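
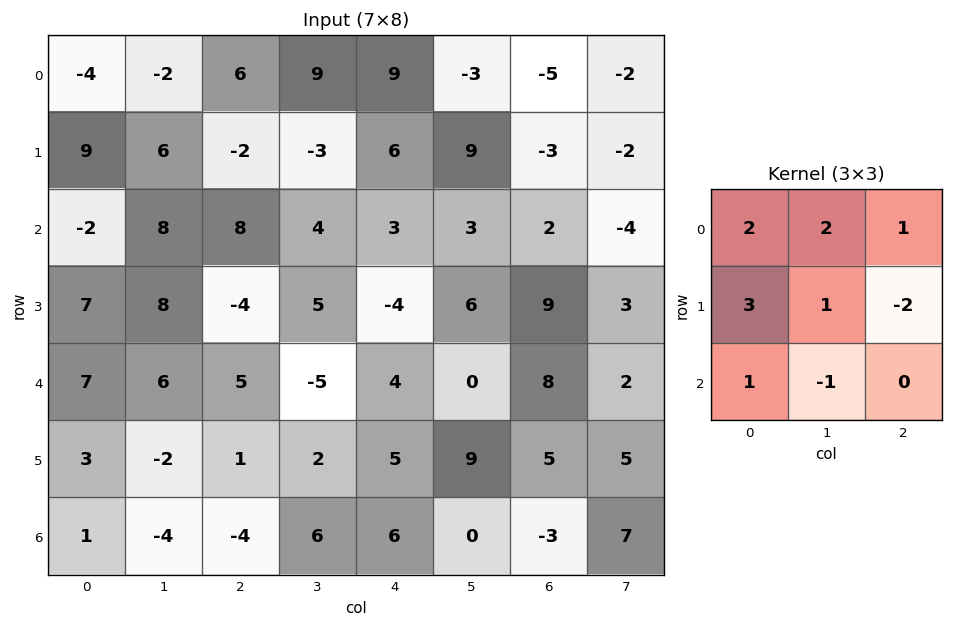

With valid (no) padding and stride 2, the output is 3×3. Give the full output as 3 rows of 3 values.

21 22 40
58 38 -6
41 -11 36

Output[0,0]: The receptive field on the input at this output position is [-4 -2 6 / 9 6 -2 / -2 8 8]. Elementwise product with the kernel and sum: -4·2 + -2·2 + 6·1 + 9·3 + 6·1 + -2·-2 + -2·1 + 8·-1.
Output[0,1]: The receptive field on the input at this output position is [6 9 9 / -2 -3 6 / 8 4 3]. Elementwise product with the kernel and sum: 6·2 + 9·2 + 9·1 + -2·3 + -3·1 + 6·-2 + 8·1 + 4·-1.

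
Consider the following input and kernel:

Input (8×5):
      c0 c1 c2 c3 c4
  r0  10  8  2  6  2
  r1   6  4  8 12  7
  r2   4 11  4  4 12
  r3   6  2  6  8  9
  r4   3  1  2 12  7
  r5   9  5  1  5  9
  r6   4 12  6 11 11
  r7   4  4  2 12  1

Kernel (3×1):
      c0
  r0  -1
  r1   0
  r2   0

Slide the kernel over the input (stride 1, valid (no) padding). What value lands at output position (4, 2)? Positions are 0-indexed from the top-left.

The receptive field on the input at this output position is [2 / 1 / 6]. Elementwise product with the kernel and sum: 2·-1.

-2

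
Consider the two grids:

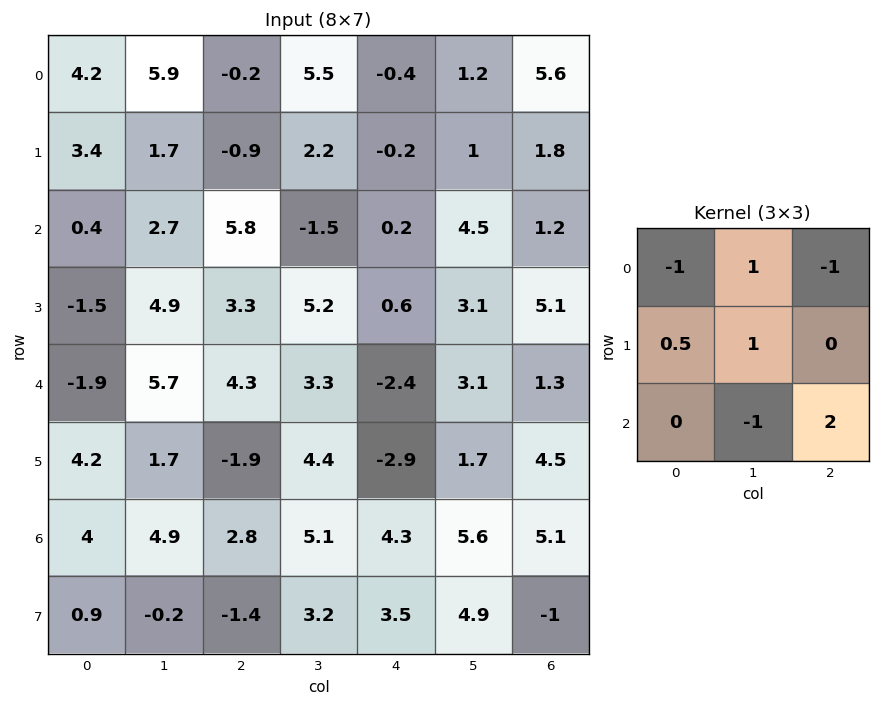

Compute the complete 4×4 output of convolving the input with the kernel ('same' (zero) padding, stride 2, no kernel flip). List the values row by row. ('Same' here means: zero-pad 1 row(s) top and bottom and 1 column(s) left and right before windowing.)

4.2 8.05 4.55 4.4
13.4 9.45 1.65 -0.85
-9.1 11.05 -2.15 0.35
5.2 5.05 4.15 11.7

Output[0,0]: The receptive field on the zero-padded input at this output position is [0 0 0 / 0 4.2 5.9 / 0 3.4 1.7]. Elementwise product with the kernel and sum: 0·-1 + 0·1 + 0·-1 + 0·0.5 + 4.2·1 + 3.4·-1 + 1.7·2.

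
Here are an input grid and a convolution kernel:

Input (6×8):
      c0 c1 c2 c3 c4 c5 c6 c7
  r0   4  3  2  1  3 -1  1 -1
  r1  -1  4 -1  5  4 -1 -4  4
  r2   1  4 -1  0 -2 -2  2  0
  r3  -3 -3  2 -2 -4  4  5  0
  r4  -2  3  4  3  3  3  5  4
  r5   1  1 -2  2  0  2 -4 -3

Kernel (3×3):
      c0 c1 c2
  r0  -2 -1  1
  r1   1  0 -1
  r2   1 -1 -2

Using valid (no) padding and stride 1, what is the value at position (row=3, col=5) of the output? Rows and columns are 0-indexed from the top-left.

-2

The receptive field on the input at this output position is [4 5 0 / 3 5 4 / 2 -4 -3]. Elementwise product with the kernel and sum: 4·-2 + 5·-1 + 0·1 + 3·1 + 4·-1 + 2·1 + -4·-1 + -3·-2.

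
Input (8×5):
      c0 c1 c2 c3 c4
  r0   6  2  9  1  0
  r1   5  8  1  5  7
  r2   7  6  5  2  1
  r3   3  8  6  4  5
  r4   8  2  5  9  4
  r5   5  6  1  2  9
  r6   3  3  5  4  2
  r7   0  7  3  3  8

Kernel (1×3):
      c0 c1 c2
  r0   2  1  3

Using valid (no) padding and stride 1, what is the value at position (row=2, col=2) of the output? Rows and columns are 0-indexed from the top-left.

15

The receptive field on the input at this output position is [5 2 1]. Elementwise product with the kernel and sum: 5·2 + 2·1 + 1·3.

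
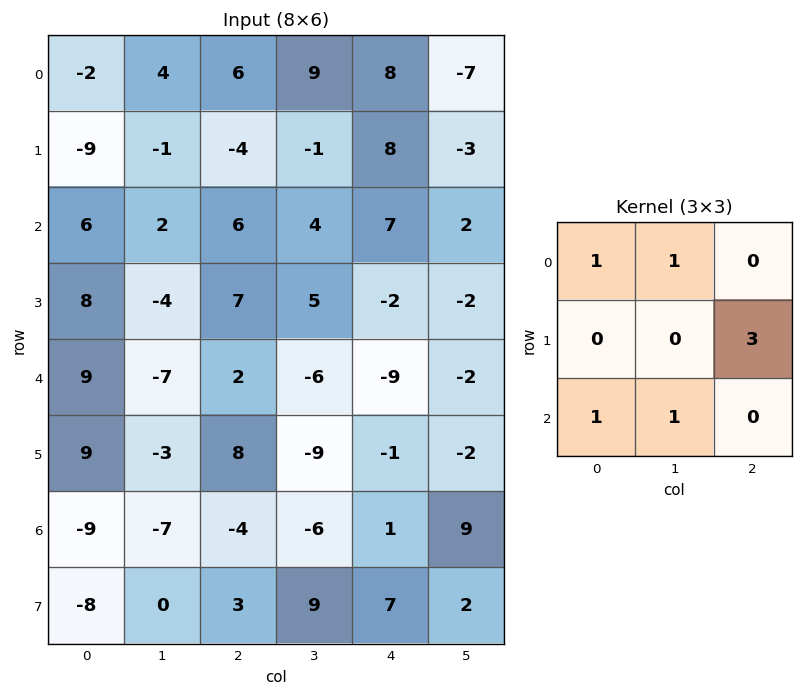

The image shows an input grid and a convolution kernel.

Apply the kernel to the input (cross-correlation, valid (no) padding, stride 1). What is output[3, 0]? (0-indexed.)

16

The receptive field on the input at this output position is [8 -4 7 / 9 -7 2 / 9 -3 8]. Elementwise product with the kernel and sum: 8·1 + -4·1 + 2·3 + 9·1 + -3·1.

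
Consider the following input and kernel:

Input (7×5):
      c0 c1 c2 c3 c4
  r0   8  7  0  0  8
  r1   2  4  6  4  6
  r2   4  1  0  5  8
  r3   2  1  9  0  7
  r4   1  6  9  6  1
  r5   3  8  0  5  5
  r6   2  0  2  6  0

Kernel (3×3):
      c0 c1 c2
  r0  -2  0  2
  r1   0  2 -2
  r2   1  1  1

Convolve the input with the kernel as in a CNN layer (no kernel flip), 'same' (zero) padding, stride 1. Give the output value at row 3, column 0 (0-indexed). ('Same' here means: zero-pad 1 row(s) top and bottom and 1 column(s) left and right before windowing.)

The receptive field on the zero-padded input at this output position is [0 4 1 / 0 2 1 / 0 1 6]. Elementwise product with the kernel and sum: 0·-2 + 1·2 + 2·2 + 1·-2 + 0·1 + 1·1 + 6·1.

11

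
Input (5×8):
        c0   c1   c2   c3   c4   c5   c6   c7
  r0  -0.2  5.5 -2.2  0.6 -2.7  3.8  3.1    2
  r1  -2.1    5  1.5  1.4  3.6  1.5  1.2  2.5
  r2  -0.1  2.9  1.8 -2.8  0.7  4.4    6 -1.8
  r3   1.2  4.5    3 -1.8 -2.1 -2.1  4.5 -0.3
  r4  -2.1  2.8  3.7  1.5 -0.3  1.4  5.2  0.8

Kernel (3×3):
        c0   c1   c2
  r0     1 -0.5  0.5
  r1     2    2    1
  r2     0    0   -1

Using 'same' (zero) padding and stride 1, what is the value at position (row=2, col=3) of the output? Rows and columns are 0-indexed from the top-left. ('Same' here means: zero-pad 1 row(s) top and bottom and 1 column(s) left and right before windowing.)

The receptive field on the zero-padded input at this output position is [1.5 1.4 3.6 / 1.8 -2.8 0.7 / 3 -1.8 -2.1]. Elementwise product with the kernel and sum: 1.5·1 + 1.4·-0.5 + 3.6·0.5 + 1.8·2 + -2.8·2 + 0.7·1 + -2.1·-1.

3.4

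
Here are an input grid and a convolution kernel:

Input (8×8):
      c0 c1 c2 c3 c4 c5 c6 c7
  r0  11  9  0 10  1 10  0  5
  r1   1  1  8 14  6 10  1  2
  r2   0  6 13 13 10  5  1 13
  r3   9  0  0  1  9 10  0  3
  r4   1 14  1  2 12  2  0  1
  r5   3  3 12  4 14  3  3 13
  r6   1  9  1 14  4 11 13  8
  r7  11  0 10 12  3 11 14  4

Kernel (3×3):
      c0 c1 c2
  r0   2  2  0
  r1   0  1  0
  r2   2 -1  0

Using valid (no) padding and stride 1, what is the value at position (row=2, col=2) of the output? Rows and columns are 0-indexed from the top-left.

53

The receptive field on the input at this output position is [13 13 10 / 0 1 9 / 1 2 12]. Elementwise product with the kernel and sum: 13·2 + 13·2 + 1·1 + 1·2 + 2·-1.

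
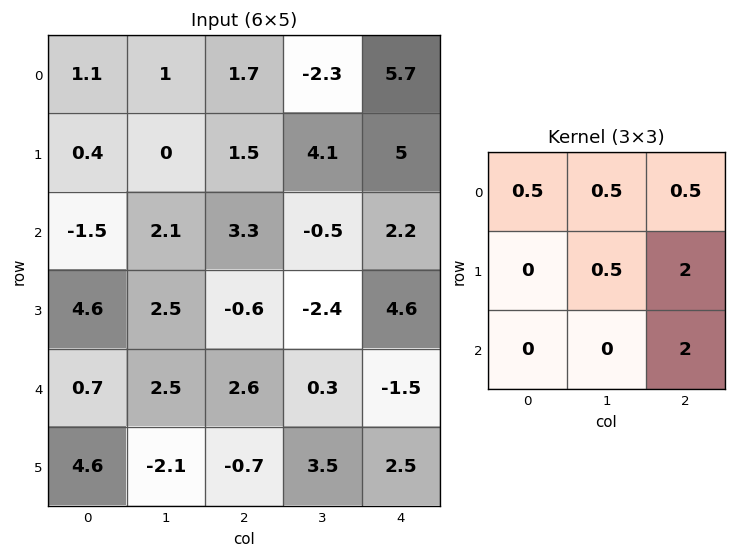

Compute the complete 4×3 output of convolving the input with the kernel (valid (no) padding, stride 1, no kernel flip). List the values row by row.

Output[0,0]: The receptive field on the input at this output position is [1.1 1 1.7 / 0.4 0 1.5 / -1.5 2.1 3.3]. Elementwise product with the kernel and sum: 1.1·0.5 + 1·0.5 + 1.7·0.5 + 0·0.5 + 1.5·2 + 3.3·2.
Output[0,1]: The receptive field on the input at this output position is [1 1.7 -2.3 / 0 1.5 4.1 / 2.1 3.3 -0.5]. Elementwise product with the kernel and sum: 1·0.5 + 1.7·0.5 + -2.3·0.5 + 1.5·0.5 + 4.1·2 + -0.5·2.

11.5 8.15 19
7.4 -1.35 18.65
7.2 -2.05 7.5
8.3 8.65 2.95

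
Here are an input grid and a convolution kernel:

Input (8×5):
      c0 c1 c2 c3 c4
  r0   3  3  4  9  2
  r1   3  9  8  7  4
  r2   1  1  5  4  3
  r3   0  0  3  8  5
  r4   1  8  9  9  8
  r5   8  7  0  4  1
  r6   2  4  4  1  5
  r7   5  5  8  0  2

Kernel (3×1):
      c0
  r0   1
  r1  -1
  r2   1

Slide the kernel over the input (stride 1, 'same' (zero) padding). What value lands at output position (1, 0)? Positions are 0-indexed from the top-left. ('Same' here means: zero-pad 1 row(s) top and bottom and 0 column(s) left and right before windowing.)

1

The receptive field on the zero-padded input at this output position is [3 / 3 / 1]. Elementwise product with the kernel and sum: 3·1 + 3·-1 + 1·1.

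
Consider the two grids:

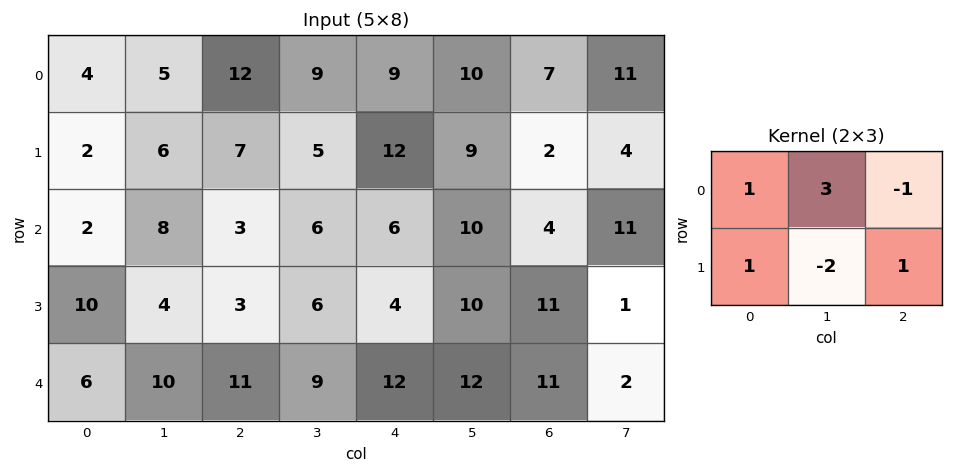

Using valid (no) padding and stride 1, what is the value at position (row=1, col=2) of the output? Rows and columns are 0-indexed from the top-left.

7

The receptive field on the input at this output position is [7 5 12 / 3 6 6]. Elementwise product with the kernel and sum: 7·1 + 5·3 + 12·-1 + 3·1 + 6·-2 + 6·1.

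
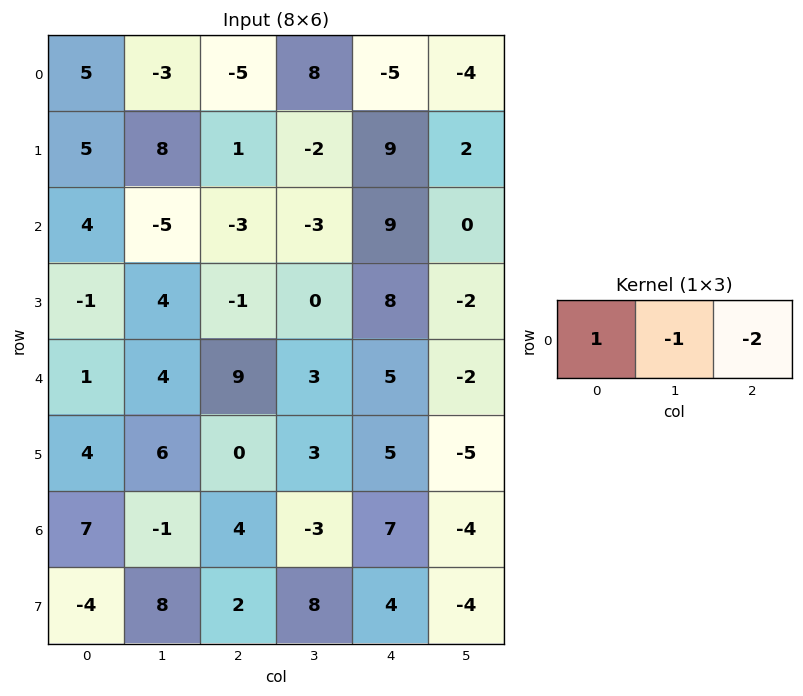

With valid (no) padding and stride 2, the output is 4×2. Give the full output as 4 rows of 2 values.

18 -3
15 -18
-21 -4
0 -7

Output[0,0]: The receptive field on the input at this output position is [5 -3 -5]. Elementwise product with the kernel and sum: 5·1 + -3·-1 + -5·-2.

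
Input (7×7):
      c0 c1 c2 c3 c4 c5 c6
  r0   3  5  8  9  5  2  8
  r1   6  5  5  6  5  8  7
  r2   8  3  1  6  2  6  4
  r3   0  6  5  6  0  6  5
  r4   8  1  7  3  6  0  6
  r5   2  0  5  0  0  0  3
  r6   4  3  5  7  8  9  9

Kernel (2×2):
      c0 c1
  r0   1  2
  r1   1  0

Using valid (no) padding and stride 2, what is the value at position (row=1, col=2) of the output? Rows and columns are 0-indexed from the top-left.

The receptive field on the input at this output position is [2 6 / 0 6]. Elementwise product with the kernel and sum: 2·1 + 6·2 + 0·1.

14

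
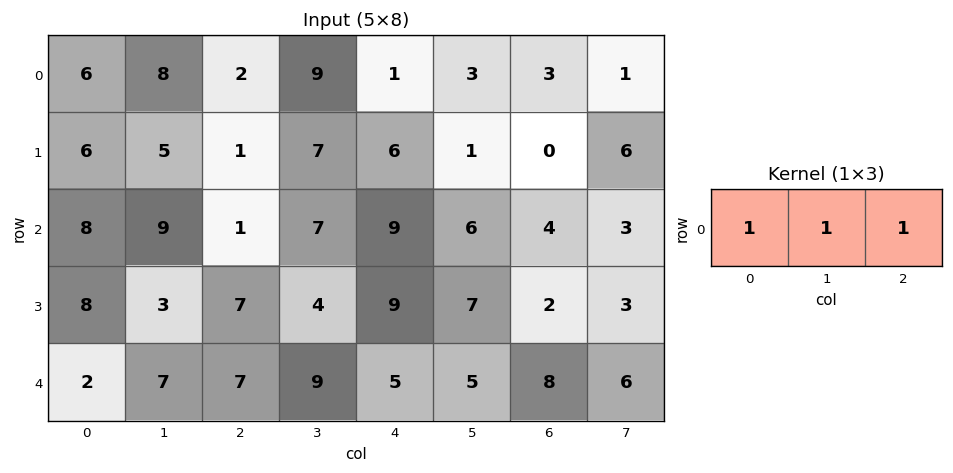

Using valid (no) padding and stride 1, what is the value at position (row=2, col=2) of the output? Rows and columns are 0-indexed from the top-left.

The receptive field on the input at this output position is [1 7 9]. Elementwise product with the kernel and sum: 1·1 + 7·1 + 9·1.

17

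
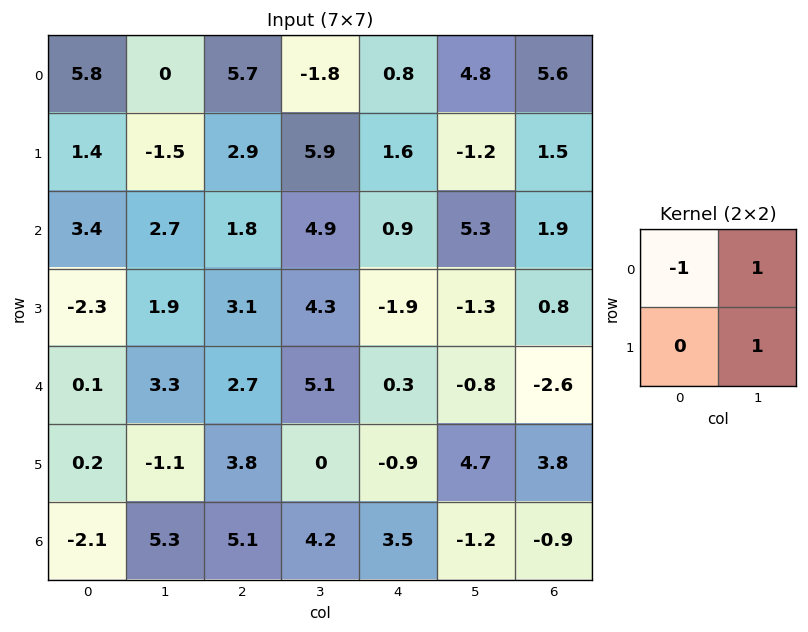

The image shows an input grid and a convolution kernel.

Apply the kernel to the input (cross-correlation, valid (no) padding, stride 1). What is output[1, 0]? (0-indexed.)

-0.2

The receptive field on the input at this output position is [1.4 -1.5 / 3.4 2.7]. Elementwise product with the kernel and sum: 1.4·-1 + -1.5·1 + 2.7·1.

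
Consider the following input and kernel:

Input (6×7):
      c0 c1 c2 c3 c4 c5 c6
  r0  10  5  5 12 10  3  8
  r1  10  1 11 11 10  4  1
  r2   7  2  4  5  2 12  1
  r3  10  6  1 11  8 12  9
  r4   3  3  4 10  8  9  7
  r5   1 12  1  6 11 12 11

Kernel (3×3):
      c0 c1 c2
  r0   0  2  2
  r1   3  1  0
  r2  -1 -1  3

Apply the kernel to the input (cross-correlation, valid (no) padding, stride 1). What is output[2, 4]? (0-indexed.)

The receptive field on the input at this output position is [2 12 1 / 8 12 9 / 8 9 7]. Elementwise product with the kernel and sum: 12·2 + 1·2 + 8·3 + 12·1 + 8·-1 + 9·-1 + 7·3.

66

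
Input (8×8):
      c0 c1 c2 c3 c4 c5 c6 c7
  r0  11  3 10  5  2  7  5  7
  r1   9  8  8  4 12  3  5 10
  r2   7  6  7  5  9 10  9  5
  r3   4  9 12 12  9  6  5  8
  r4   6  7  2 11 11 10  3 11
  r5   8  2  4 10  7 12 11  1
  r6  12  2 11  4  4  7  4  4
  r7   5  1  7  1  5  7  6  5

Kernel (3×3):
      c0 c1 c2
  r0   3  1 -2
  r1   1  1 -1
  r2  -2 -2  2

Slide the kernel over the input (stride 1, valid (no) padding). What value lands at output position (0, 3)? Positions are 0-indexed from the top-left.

8

The receptive field on the input at this output position is [5 2 7 / 4 12 3 / 5 9 10]. Elementwise product with the kernel and sum: 5·3 + 2·1 + 7·-2 + 4·1 + 12·1 + 3·-1 + 5·-2 + 9·-2 + 10·2.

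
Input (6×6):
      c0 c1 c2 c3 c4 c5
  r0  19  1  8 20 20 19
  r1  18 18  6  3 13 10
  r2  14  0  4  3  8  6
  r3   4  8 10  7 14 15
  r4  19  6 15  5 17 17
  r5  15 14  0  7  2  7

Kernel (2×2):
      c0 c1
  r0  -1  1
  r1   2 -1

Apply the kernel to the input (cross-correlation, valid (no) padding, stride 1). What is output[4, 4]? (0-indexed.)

-3

The receptive field on the input at this output position is [17 17 / 2 7]. Elementwise product with the kernel and sum: 17·-1 + 17·1 + 2·2 + 7·-1.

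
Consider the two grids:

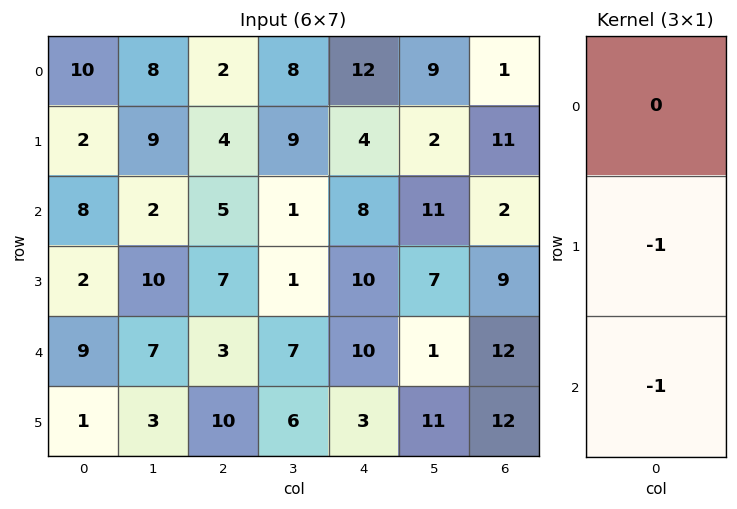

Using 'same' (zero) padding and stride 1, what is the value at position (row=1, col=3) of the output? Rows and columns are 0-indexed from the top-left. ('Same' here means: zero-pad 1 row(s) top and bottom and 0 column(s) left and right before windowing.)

-10

The receptive field on the zero-padded input at this output position is [8 / 9 / 1]. Elementwise product with the kernel and sum: 9·-1 + 1·-1.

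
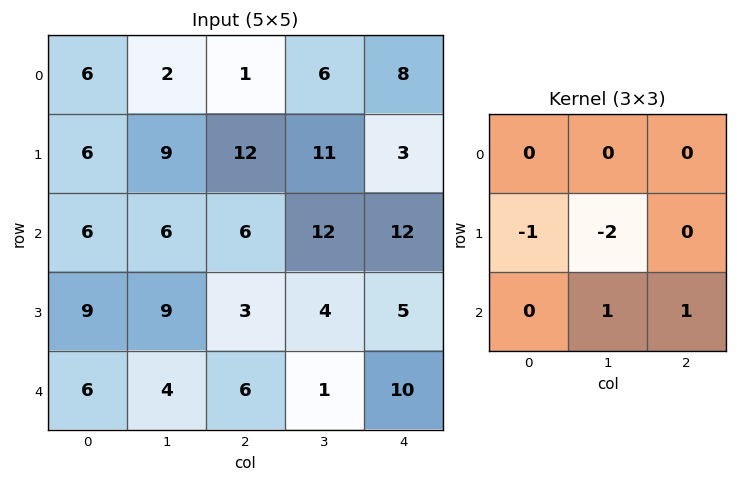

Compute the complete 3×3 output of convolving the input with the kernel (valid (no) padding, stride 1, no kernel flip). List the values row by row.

Output[0,0]: The receptive field on the input at this output position is [6 2 1 / 6 9 12 / 6 6 6]. Elementwise product with the kernel and sum: 6·-1 + 9·-2 + 6·1 + 6·1.
Output[0,1]: The receptive field on the input at this output position is [2 1 6 / 9 12 11 / 6 6 12]. Elementwise product with the kernel and sum: 9·-1 + 12·-2 + 6·1 + 12·1.

-12 -15 -10
-6 -11 -21
-17 -8 0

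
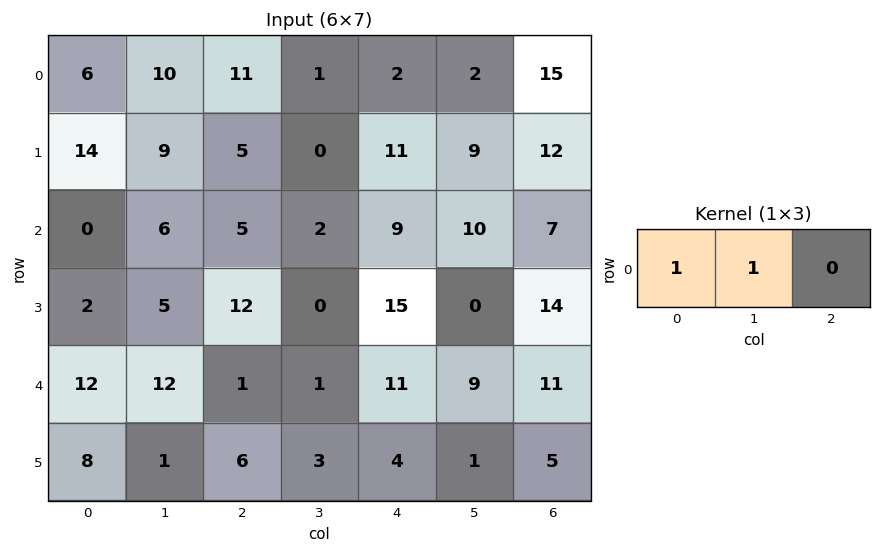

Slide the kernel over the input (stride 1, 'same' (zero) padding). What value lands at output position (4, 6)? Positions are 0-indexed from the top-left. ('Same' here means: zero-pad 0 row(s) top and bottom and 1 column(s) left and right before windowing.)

20

The receptive field on the zero-padded input at this output position is [9 11 0]. Elementwise product with the kernel and sum: 9·1 + 11·1.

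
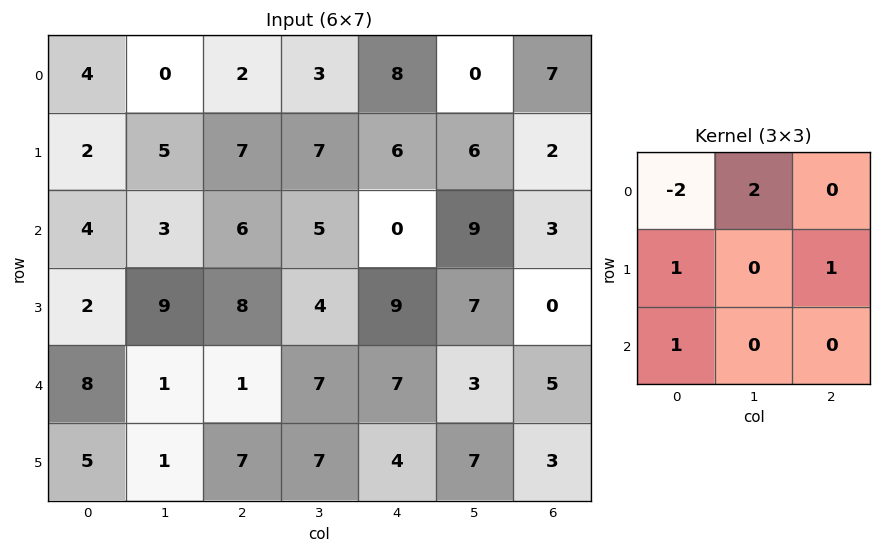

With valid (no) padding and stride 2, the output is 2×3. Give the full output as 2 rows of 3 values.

Output[0,0]: The receptive field on the input at this output position is [4 0 2 / 2 5 7 / 4 3 6]. Elementwise product with the kernel and sum: 4·-2 + 0·2 + 2·1 + 7·1 + 4·1.

5 21 -8
16 16 34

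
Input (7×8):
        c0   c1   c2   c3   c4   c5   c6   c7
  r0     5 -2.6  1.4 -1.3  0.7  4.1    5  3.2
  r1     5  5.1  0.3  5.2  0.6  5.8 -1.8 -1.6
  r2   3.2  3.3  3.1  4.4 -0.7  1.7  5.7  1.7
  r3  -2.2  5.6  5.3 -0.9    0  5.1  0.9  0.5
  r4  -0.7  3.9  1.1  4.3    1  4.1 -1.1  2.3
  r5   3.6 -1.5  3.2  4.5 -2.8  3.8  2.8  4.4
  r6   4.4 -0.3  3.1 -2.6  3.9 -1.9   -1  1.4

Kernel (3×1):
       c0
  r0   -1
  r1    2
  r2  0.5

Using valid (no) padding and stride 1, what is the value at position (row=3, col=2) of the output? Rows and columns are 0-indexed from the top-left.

The receptive field on the input at this output position is [5.3 / 1.1 / 3.2]. Elementwise product with the kernel and sum: 5.3·-1 + 1.1·2 + 3.2·0.5.

-1.5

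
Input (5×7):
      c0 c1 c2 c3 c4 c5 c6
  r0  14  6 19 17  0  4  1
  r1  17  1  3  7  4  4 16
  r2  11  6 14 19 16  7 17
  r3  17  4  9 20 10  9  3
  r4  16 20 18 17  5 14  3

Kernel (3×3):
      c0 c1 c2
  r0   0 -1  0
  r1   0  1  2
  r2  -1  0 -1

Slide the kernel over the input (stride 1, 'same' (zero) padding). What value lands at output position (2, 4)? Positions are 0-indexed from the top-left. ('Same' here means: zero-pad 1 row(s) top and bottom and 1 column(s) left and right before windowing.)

-3

The receptive field on the zero-padded input at this output position is [7 4 4 / 19 16 7 / 20 10 9]. Elementwise product with the kernel and sum: 4·-1 + 16·1 + 7·2 + 20·-1 + 9·-1.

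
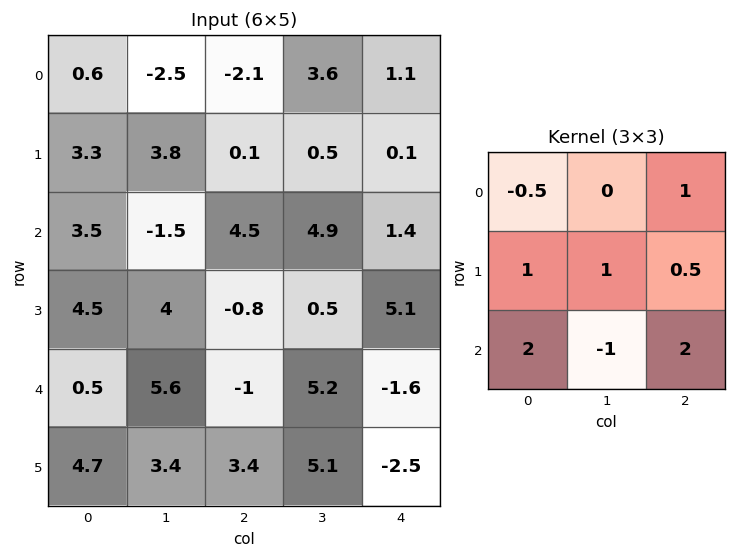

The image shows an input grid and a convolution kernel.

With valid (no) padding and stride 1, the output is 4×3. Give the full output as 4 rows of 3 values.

22.25 11.3 9.7
6.1 13.85 18.25
4.25 31.7 -9
15.35 19.3 5.6

Output[0,0]: The receptive field on the input at this output position is [0.6 -2.5 -2.1 / 3.3 3.8 0.1 / 3.5 -1.5 4.5]. Elementwise product with the kernel and sum: 0.6·-0.5 + -2.1·1 + 3.3·1 + 3.8·1 + 0.1·0.5 + 3.5·2 + -1.5·-1 + 4.5·2.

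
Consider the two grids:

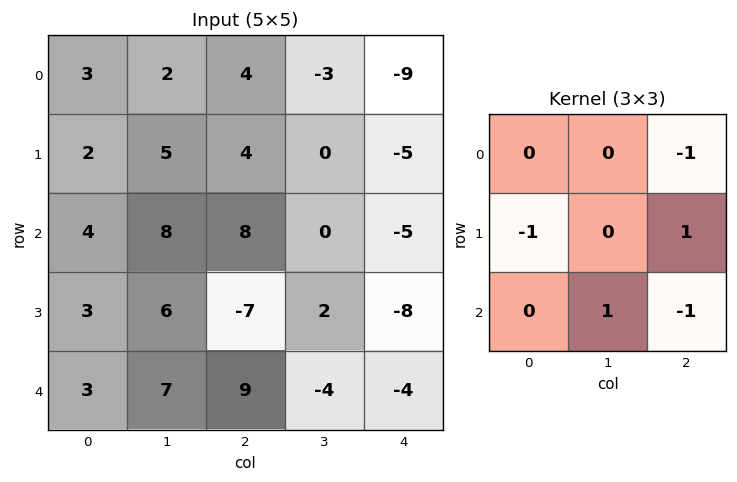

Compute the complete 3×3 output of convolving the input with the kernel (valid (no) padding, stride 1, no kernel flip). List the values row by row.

Output[0,0]: The receptive field on the input at this output position is [3 2 4 / 2 5 4 / 4 8 8]. Elementwise product with the kernel and sum: 4·-1 + 2·-1 + 4·1 + 8·1 + 8·-1.
Output[0,1]: The receptive field on the input at this output position is [2 4 -3 / 5 4 0 / 8 8 0]. Elementwise product with the kernel and sum: -3·-1 + 5·-1 + 0·1 + 8·1 + 0·-1.

-2 6 5
13 -17 2
-20 9 4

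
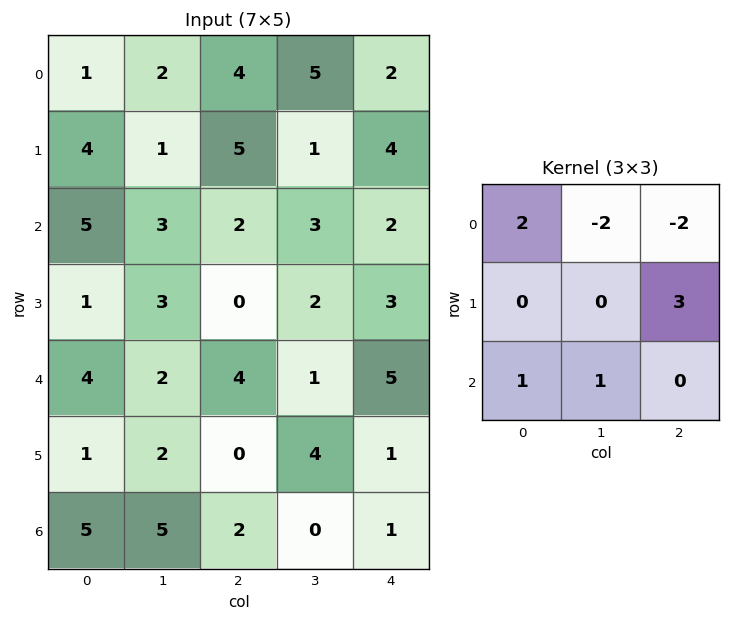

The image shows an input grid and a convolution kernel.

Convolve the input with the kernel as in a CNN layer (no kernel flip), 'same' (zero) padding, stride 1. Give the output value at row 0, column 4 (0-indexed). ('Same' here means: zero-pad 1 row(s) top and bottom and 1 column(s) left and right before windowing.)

5

The receptive field on the zero-padded input at this output position is [0 0 0 / 5 2 0 / 1 4 0]. Elementwise product with the kernel and sum: 0·2 + 0·-2 + 0·-2 + 0·3 + 1·1 + 4·1.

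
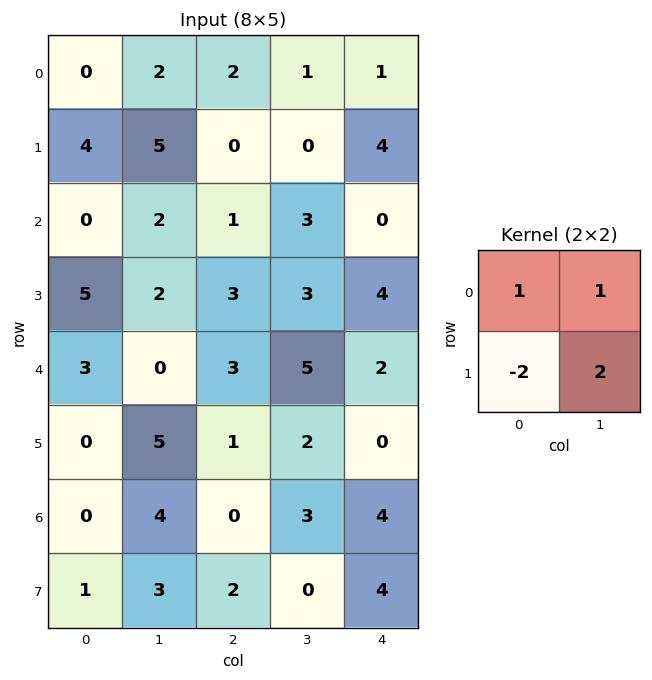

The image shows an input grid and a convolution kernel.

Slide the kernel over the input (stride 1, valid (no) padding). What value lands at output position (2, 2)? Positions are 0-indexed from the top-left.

4

The receptive field on the input at this output position is [1 3 / 3 3]. Elementwise product with the kernel and sum: 1·1 + 3·1 + 3·-2 + 3·2.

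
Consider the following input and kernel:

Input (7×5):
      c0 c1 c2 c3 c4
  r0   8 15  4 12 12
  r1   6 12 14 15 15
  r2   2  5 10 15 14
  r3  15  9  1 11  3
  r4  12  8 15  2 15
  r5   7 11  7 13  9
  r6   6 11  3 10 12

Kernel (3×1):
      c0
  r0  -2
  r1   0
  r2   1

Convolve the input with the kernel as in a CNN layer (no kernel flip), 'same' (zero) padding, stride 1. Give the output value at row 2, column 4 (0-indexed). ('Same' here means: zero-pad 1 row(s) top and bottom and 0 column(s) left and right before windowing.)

The receptive field on the zero-padded input at this output position is [15 / 14 / 3]. Elementwise product with the kernel and sum: 15·-2 + 3·1.

-27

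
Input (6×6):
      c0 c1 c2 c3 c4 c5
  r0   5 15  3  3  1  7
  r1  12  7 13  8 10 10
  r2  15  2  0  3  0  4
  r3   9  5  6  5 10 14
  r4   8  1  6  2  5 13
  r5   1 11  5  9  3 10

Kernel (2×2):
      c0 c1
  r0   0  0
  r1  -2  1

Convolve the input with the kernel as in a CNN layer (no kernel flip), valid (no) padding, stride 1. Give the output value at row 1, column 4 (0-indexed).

The receptive field on the input at this output position is [10 10 / 0 4]. Elementwise product with the kernel and sum: 0·-2 + 4·1.

4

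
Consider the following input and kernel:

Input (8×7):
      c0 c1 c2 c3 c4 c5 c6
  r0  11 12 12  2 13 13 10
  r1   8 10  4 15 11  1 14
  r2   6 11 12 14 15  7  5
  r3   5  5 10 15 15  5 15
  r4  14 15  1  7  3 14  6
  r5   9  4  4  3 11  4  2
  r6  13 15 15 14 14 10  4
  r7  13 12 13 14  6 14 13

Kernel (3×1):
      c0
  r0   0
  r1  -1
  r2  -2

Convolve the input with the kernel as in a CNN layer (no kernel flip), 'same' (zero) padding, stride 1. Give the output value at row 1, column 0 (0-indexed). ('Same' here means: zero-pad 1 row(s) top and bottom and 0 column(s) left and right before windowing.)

-20

The receptive field on the zero-padded input at this output position is [11 / 8 / 6]. Elementwise product with the kernel and sum: 8·-1 + 6·-2.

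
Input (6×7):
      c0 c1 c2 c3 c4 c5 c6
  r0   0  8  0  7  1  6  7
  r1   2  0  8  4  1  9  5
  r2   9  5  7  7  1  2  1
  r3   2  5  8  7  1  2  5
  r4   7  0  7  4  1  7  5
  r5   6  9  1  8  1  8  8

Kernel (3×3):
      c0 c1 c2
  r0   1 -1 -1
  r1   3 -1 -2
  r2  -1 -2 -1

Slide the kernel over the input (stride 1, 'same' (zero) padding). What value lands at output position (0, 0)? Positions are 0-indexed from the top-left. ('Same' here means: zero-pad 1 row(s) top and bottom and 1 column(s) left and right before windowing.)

-20

The receptive field on the zero-padded input at this output position is [0 0 0 / 0 0 8 / 0 2 0]. Elementwise product with the kernel and sum: 0·1 + 0·-1 + 0·-1 + 0·3 + 0·-1 + 8·-2 + 0·-1 + 2·-2 + 0·-1.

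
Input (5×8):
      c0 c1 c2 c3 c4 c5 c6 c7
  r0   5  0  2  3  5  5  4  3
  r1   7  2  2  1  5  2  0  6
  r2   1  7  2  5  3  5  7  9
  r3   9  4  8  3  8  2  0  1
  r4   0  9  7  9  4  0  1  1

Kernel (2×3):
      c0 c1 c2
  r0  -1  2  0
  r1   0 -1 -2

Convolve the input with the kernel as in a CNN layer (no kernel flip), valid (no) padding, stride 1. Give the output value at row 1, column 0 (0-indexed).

The receptive field on the input at this output position is [7 2 2 / 1 7 2]. Elementwise product with the kernel and sum: 7·-1 + 2·2 + 7·-1 + 2·-2.

-14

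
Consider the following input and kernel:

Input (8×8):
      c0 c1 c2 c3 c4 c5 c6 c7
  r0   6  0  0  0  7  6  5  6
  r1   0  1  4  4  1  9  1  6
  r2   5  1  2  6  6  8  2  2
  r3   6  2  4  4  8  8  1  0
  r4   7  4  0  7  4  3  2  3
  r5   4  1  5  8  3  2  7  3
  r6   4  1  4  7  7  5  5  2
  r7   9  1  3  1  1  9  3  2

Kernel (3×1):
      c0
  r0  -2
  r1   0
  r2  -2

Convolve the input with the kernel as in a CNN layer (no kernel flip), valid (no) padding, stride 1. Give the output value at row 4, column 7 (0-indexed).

The receptive field on the input at this output position is [3 / 3 / 2]. Elementwise product with the kernel and sum: 3·-2 + 2·-2.

-10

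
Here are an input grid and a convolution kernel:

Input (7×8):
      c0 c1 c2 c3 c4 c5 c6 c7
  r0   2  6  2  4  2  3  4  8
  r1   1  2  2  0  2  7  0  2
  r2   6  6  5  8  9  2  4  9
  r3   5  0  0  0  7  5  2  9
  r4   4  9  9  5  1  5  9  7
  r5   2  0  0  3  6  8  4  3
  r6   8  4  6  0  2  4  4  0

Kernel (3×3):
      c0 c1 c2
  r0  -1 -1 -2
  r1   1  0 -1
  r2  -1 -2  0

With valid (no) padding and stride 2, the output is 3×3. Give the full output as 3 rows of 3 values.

Output[0,0]: The receptive field on the input at this output position is [2 6 2 / 1 2 2 / 6 6 5]. Elementwise product with the kernel and sum: 2·-1 + 6·-1 + 2·-2 + 1·1 + 2·-1 + 6·-1 + 6·-2.

-31 -31 -24
-39 -57 -25
-45 -28 -32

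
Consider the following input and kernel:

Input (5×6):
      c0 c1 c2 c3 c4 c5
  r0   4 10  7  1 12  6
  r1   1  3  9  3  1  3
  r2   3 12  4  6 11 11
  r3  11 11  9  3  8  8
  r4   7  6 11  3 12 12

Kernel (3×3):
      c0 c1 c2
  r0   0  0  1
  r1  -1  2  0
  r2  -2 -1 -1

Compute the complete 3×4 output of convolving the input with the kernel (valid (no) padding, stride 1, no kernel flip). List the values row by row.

Output[0,0]: The receptive field on the input at this output position is [4 10 7 / 1 3 9 / 3 12 4]. Elementwise product with the kernel and sum: 7·1 + 1·-1 + 3·2 + 3·-2 + 12·-1 + 4·-1.
Output[0,1]: The receptive field on the input at this output position is [10 7 1 / 3 9 3 / 12 4 6]. Elementwise product with the kernel and sum: 1·1 + 3·-1 + 9·2 + 12·-2 + 4·-1 + 6·-1.

-10 -18 -16 -29
-12 -35 -20 -3
-16 -13 -29 -6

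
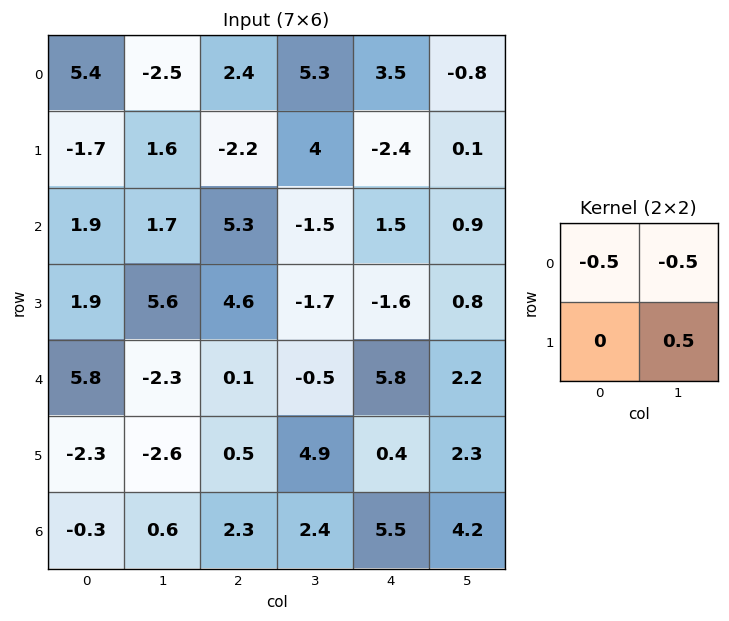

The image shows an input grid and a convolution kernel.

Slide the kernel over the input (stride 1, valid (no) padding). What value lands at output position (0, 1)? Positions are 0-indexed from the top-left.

-1.05

The receptive field on the input at this output position is [-2.5 2.4 / 1.6 -2.2]. Elementwise product with the kernel and sum: -2.5·-0.5 + 2.4·-0.5 + -2.2·0.5.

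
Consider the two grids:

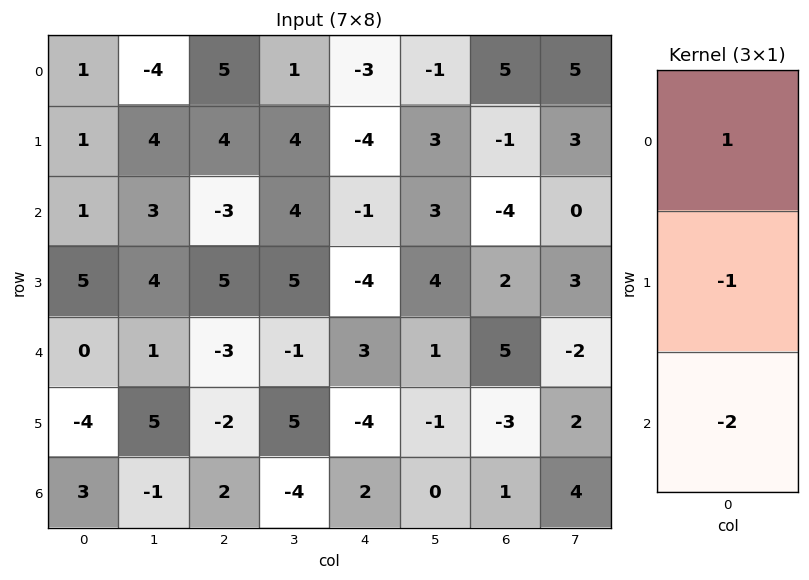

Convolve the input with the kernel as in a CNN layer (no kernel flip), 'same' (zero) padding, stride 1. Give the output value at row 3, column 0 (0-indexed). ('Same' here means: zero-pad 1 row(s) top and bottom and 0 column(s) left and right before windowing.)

The receptive field on the zero-padded input at this output position is [1 / 5 / 0]. Elementwise product with the kernel and sum: 1·1 + 5·-1 + 0·-2.

-4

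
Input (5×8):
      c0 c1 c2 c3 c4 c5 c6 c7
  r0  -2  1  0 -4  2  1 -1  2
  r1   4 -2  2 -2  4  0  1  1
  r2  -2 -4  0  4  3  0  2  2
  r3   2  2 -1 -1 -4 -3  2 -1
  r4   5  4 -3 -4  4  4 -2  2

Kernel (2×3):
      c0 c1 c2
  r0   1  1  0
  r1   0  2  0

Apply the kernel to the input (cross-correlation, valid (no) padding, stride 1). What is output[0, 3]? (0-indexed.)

The receptive field on the input at this output position is [-4 2 1 / -2 4 0]. Elementwise product with the kernel and sum: -4·1 + 2·1 + 4·2.

6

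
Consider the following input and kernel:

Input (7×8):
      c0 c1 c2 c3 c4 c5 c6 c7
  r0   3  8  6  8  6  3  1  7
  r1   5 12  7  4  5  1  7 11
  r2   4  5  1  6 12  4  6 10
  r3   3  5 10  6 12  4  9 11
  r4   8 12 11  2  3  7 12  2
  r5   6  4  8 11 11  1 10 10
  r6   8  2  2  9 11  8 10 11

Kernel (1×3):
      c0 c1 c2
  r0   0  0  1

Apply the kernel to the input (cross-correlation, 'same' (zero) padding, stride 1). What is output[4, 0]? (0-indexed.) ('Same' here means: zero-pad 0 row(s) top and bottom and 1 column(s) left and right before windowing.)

12

The receptive field on the zero-padded input at this output position is [0 8 12]. Elementwise product with the kernel and sum: 12·1.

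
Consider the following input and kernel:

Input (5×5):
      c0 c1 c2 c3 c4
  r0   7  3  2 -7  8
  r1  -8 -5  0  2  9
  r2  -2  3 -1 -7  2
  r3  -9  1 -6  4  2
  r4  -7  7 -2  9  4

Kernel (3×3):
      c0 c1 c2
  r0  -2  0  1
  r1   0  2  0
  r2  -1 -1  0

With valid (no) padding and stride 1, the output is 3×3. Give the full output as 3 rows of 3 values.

-23 -15 16
30 15 -3
5 -30 5

Output[0,0]: The receptive field on the input at this output position is [7 3 2 / -8 -5 0 / -2 3 -1]. Elementwise product with the kernel and sum: 7·-2 + 2·1 + -5·2 + -2·-1 + 3·-1.
Output[0,1]: The receptive field on the input at this output position is [3 2 -7 / -5 0 2 / 3 -1 -7]. Elementwise product with the kernel and sum: 3·-2 + -7·1 + 0·2 + 3·-1 + -1·-1.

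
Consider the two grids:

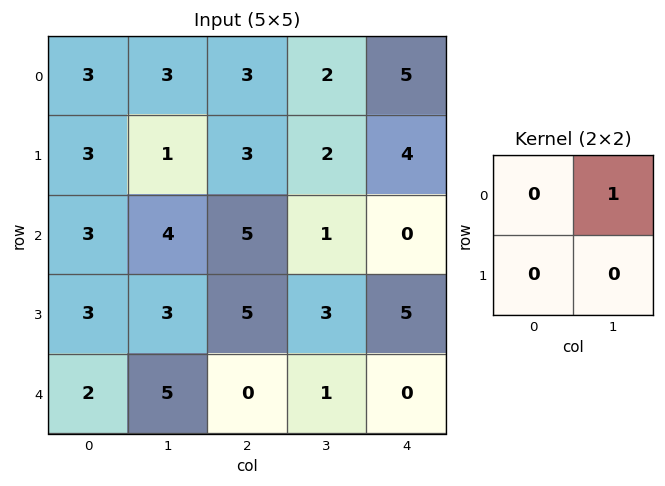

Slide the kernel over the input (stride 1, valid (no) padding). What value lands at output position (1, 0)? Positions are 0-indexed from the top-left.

The receptive field on the input at this output position is [3 1 / 3 4]. Elementwise product with the kernel and sum: 1·1.

1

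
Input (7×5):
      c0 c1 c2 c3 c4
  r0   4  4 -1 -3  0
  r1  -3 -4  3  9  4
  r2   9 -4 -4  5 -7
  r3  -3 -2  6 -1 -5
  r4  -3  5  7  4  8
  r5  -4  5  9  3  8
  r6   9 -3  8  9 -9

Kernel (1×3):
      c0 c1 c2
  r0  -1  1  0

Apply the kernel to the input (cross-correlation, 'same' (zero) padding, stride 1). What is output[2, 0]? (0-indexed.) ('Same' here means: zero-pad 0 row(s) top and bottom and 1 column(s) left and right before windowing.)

The receptive field on the zero-padded input at this output position is [0 9 -4]. Elementwise product with the kernel and sum: 0·-1 + 9·1.

9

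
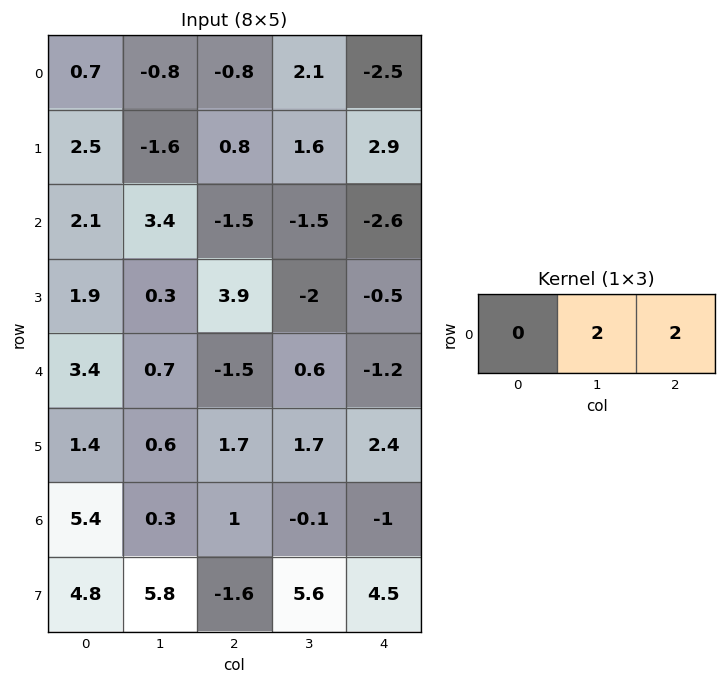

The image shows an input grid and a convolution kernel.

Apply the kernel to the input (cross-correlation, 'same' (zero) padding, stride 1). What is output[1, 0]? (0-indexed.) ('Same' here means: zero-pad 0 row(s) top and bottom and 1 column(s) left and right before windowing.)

The receptive field on the zero-padded input at this output position is [0 2.5 -1.6]. Elementwise product with the kernel and sum: 2.5·2 + -1.6·2.

1.8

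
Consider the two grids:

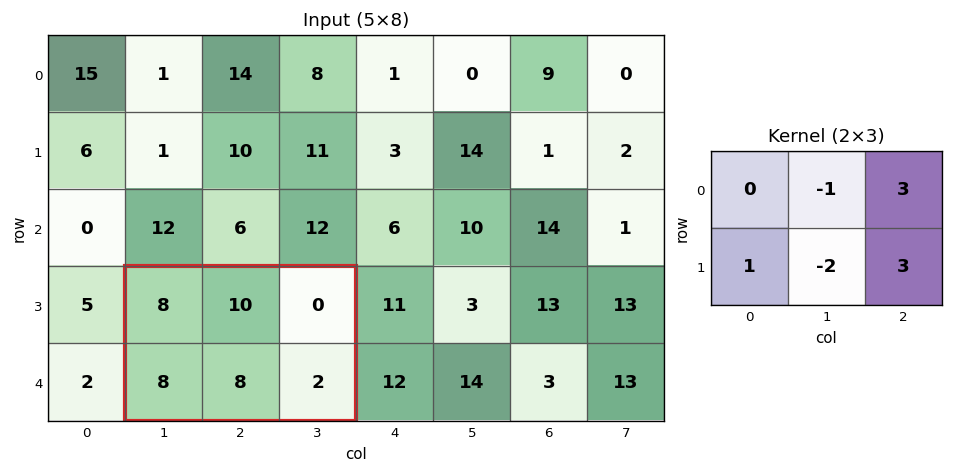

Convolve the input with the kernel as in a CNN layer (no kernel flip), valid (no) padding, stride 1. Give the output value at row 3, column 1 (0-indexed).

-12

The receptive field on the input at this output position is [8 10 0 / 8 8 2]. Elementwise product with the kernel and sum: 10·-1 + 0·3 + 8·1 + 8·-2 + 2·3.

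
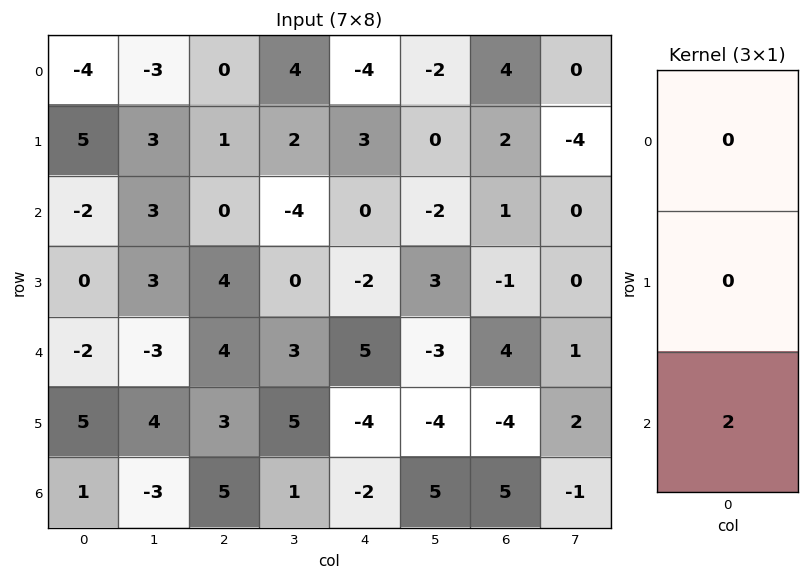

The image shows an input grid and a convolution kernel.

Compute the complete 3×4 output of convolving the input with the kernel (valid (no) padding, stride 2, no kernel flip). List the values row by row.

Output[0,0]: The receptive field on the input at this output position is [-4 / 5 / -2]. Elementwise product with the kernel and sum: -2·2.

-4 0 0 2
-4 8 10 8
2 10 -4 10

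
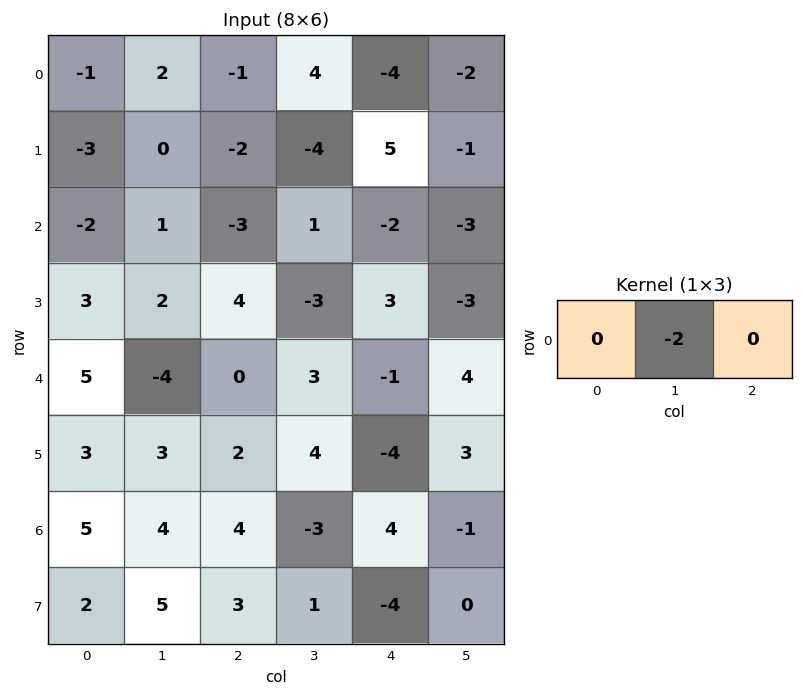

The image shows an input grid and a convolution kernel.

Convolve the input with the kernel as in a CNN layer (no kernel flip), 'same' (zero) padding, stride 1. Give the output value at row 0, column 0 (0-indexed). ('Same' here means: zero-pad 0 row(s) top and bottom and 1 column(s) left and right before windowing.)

The receptive field on the zero-padded input at this output position is [0 -1 2]. Elementwise product with the kernel and sum: -1·-2.

2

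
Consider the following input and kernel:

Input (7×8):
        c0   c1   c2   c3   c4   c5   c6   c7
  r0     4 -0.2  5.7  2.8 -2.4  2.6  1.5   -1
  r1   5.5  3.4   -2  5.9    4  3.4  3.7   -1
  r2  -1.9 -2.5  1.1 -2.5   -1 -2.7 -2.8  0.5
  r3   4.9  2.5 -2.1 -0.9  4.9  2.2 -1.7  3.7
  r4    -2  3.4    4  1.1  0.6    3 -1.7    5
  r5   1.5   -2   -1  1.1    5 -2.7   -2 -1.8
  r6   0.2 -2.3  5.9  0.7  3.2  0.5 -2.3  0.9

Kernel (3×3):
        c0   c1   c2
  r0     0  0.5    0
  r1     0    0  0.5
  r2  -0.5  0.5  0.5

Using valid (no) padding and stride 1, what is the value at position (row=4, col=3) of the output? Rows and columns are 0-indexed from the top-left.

0.45

The receptive field on the input at this output position is [1.1 0.6 3 / 1.1 5 -2.7 / 0.7 3.2 0.5]. Elementwise product with the kernel and sum: 0.6·0.5 + -2.7·0.5 + 0.7·-0.5 + 3.2·0.5 + 0.5·0.5.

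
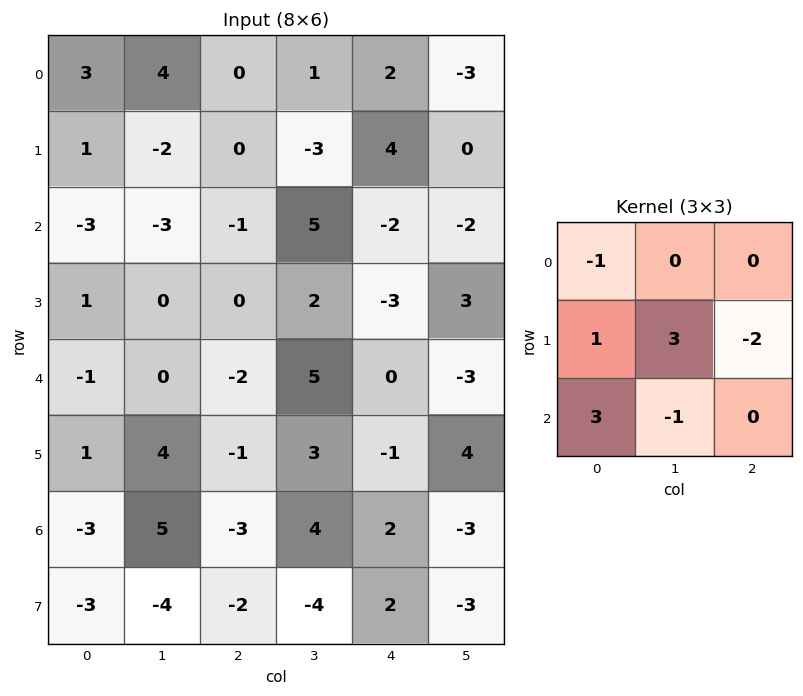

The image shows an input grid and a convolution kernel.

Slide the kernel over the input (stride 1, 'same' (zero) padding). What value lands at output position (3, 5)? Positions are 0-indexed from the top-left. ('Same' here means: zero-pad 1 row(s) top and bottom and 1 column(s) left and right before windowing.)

The receptive field on the zero-padded input at this output position is [-2 -2 0 / -3 3 0 / 0 -3 0]. Elementwise product with the kernel and sum: -2·-1 + -3·1 + 3·3 + 0·-2 + 0·3 + -3·-1.

11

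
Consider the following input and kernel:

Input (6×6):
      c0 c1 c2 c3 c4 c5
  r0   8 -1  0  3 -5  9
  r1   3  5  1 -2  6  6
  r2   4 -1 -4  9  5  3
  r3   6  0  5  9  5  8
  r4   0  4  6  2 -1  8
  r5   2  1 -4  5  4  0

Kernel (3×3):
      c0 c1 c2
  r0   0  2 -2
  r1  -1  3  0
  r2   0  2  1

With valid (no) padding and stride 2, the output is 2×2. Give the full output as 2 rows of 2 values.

4 32
14 33

Output[0,0]: The receptive field on the input at this output position is [8 -1 0 / 3 5 1 / 4 -1 -4]. Elementwise product with the kernel and sum: -1·2 + 0·-2 + 3·-1 + 5·3 + -1·2 + -4·1.
Output[0,1]: The receptive field on the input at this output position is [0 3 -5 / 1 -2 6 / -4 9 5]. Elementwise product with the kernel and sum: 3·2 + -5·-2 + 1·-1 + -2·3 + 9·2 + 5·1.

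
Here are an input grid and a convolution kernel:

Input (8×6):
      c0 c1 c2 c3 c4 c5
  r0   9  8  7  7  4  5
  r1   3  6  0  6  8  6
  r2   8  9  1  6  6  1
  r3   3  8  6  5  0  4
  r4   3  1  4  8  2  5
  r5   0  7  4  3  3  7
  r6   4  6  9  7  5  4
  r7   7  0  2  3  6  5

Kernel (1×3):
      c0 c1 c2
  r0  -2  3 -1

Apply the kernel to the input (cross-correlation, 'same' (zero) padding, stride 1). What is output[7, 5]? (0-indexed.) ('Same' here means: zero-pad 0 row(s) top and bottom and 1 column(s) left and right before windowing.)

The receptive field on the zero-padded input at this output position is [6 5 0]. Elementwise product with the kernel and sum: 6·-2 + 5·3 + 0·-1.

3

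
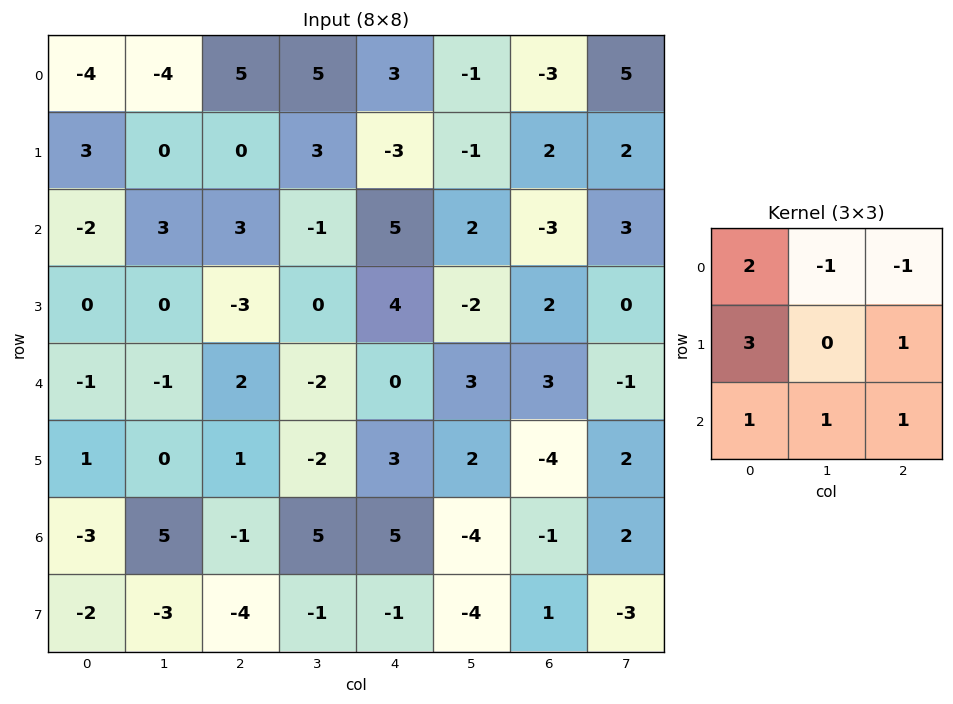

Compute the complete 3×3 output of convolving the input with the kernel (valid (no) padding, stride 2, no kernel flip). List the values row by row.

Output[0,0]: The receptive field on the input at this output position is [-4 -4 5 / 3 0 0 / -2 3 3]. Elementwise product with the kernel and sum: -4·2 + -4·-1 + 5·-1 + 3·3 + 0·1 + -2·1 + 3·1 + 3·1.
Output[0,1]: The receptive field on the input at this output position is [5 5 3 / 0 3 -3 / 3 -1 5]. Elementwise product with the kernel and sum: 5·2 + 5·-1 + 3·-1 + 0·3 + -3·1 + 3·1 + -1·1 + 5·1.

4 6 7
-13 -3 31
2 21 -1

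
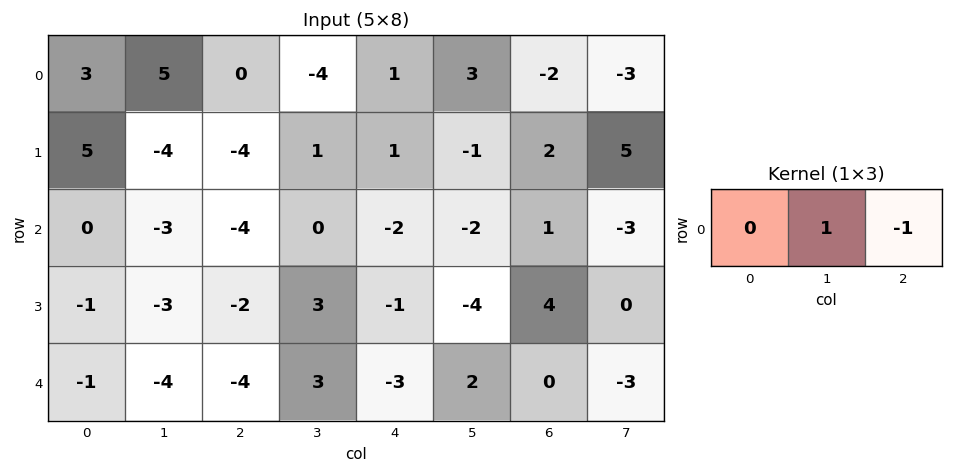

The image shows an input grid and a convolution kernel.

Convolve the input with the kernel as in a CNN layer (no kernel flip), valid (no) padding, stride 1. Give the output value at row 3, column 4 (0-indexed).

-8

The receptive field on the input at this output position is [-1 -4 4]. Elementwise product with the kernel and sum: -4·1 + 4·-1.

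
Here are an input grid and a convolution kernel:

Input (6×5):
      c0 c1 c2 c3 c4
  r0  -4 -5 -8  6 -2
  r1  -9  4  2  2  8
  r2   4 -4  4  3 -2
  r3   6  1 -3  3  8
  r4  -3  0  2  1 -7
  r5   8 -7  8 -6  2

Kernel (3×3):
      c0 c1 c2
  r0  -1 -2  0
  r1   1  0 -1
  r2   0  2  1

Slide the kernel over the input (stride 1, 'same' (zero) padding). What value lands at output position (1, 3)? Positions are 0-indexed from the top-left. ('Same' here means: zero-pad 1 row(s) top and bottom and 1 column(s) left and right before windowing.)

The receptive field on the zero-padded input at this output position is [-8 6 -2 / 2 2 8 / 4 3 -2]. Elementwise product with the kernel and sum: -8·-1 + 6·-2 + 2·1 + 8·-1 + 3·2 + -2·1.

-6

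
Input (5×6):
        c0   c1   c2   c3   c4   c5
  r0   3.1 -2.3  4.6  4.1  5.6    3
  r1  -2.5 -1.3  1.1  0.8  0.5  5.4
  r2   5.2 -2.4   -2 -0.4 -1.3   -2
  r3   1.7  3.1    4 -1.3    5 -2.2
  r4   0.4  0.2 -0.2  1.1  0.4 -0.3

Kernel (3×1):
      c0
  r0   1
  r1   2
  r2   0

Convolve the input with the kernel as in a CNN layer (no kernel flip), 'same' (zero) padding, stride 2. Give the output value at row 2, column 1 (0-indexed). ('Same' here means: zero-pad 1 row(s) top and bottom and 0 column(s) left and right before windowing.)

3.6

The receptive field on the zero-padded input at this output position is [4 / -0.2 / 0]. Elementwise product with the kernel and sum: 4·1 + -0.2·2.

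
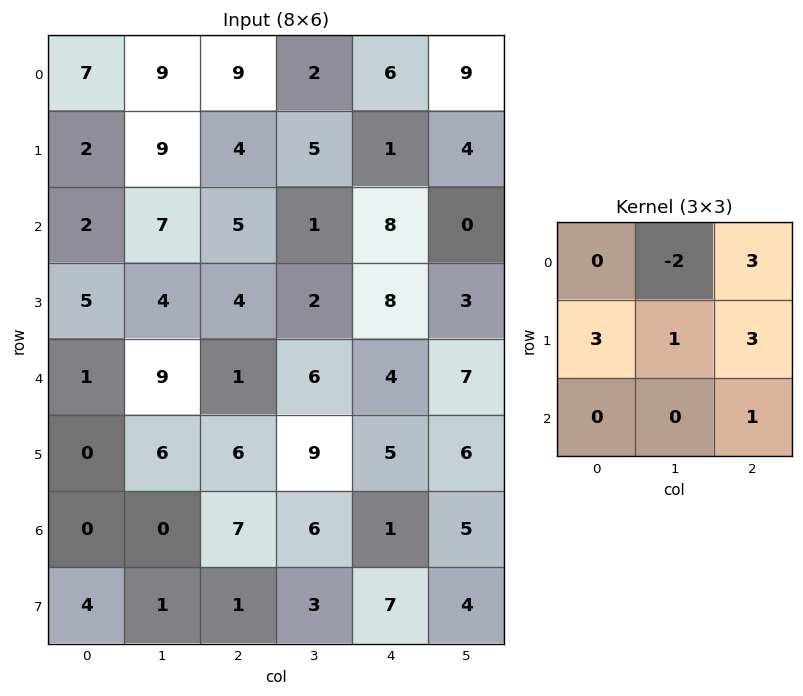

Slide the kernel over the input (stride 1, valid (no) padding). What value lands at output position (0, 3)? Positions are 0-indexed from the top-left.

43

The receptive field on the input at this output position is [2 6 9 / 5 1 4 / 1 8 0]. Elementwise product with the kernel and sum: 6·-2 + 9·3 + 5·3 + 1·1 + 4·3 + 0·1.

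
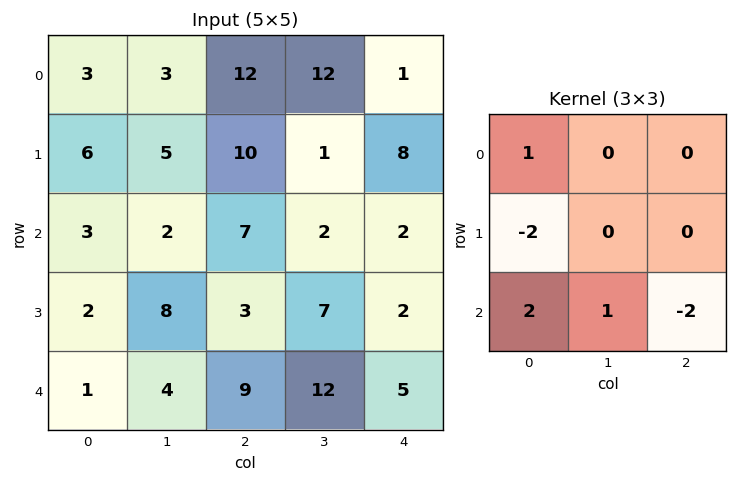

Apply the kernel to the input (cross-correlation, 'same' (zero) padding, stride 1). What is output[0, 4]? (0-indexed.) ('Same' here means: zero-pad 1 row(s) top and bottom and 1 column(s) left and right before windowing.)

The receptive field on the zero-padded input at this output position is [0 0 0 / 12 1 0 / 1 8 0]. Elementwise product with the kernel and sum: 0·1 + 12·-2 + 1·2 + 8·1 + 0·-2.

-14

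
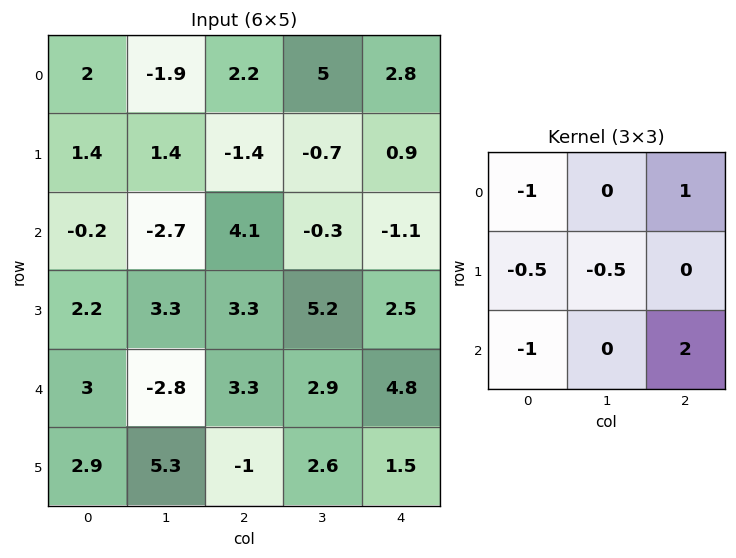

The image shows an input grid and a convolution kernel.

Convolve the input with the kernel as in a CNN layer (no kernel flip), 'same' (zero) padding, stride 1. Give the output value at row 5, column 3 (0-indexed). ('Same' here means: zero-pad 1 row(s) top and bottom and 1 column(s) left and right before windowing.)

0.7

The receptive field on the zero-padded input at this output position is [3.3 2.9 4.8 / -1 2.6 1.5 / 0 0 0]. Elementwise product with the kernel and sum: 3.3·-1 + 4.8·1 + -1·-0.5 + 2.6·-0.5 + 0·-1 + 0·2.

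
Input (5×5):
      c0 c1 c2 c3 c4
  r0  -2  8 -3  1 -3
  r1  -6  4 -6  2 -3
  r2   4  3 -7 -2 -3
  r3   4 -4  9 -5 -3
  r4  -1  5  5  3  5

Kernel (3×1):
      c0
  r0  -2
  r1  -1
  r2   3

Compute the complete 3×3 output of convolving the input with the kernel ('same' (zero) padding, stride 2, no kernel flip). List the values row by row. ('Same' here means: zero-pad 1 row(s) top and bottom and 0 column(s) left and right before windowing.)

-16 -15 -6
20 46 0
-7 -23 1

Output[0,0]: The receptive field on the zero-padded input at this output position is [0 / -2 / -6]. Elementwise product with the kernel and sum: 0·-2 + -2·-1 + -6·3.
Output[0,1]: The receptive field on the zero-padded input at this output position is [0 / -3 / -6]. Elementwise product with the kernel and sum: 0·-2 + -3·-1 + -6·3.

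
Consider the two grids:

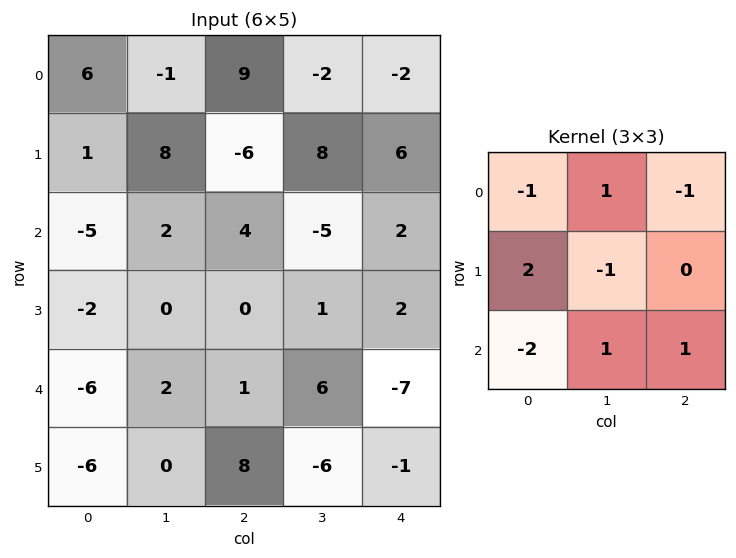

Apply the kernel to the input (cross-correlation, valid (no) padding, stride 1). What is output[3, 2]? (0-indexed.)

The receptive field on the input at this output position is [0 1 2 / 1 6 -7 / 8 -6 -1]. Elementwise product with the kernel and sum: 0·-1 + 1·1 + 2·-1 + 1·2 + 6·-1 + 8·-2 + -6·1 + -1·1.

-28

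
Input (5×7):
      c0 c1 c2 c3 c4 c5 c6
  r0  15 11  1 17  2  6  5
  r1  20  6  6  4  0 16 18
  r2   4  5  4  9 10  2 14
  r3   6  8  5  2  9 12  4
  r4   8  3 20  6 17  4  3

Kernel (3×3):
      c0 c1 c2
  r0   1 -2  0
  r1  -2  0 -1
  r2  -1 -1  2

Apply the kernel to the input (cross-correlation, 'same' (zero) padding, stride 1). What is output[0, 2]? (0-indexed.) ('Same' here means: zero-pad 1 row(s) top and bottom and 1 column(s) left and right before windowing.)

The receptive field on the zero-padded input at this output position is [0 0 0 / 11 1 17 / 6 6 4]. Elementwise product with the kernel and sum: 0·1 + 0·-2 + 11·-2 + 17·-1 + 6·-1 + 6·-1 + 4·2.

-43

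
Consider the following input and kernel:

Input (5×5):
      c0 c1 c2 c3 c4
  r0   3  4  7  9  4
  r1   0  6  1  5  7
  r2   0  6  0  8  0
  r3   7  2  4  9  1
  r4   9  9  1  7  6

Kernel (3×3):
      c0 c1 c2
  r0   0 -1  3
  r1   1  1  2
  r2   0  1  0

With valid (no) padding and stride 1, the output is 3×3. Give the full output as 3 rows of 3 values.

Output[0,0]: The receptive field on the input at this output position is [3 4 7 / 0 6 1 / 0 6 0]. Elementwise product with the kernel and sum: 4·-1 + 7·3 + 0·1 + 6·1 + 1·2 + 6·1.
Output[0,1]: The receptive field on the input at this output position is [4 7 9 / 6 1 5 / 6 0 8]. Elementwise product with the kernel and sum: 7·-1 + 9·3 + 6·1 + 1·1 + 5·2 + 0·1.

31 37 31
5 40 33
20 49 14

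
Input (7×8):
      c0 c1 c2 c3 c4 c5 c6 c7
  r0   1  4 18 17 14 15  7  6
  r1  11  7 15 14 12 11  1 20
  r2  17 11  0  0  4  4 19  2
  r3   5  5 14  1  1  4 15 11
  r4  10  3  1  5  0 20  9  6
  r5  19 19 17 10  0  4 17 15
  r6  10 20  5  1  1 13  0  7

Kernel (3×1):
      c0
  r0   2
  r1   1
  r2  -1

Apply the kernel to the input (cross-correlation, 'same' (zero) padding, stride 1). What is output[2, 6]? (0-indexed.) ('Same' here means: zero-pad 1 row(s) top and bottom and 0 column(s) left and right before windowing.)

The receptive field on the zero-padded input at this output position is [1 / 19 / 15]. Elementwise product with the kernel and sum: 1·2 + 19·1 + 15·-1.

6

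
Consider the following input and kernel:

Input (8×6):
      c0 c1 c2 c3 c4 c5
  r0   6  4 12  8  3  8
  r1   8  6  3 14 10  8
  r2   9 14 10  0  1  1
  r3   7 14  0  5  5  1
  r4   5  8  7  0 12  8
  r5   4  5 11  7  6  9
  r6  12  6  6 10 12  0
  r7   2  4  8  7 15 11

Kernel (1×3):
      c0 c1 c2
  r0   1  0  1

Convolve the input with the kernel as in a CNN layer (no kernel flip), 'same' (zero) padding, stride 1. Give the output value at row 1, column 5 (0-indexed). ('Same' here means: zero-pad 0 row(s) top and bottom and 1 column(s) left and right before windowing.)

The receptive field on the zero-padded input at this output position is [10 8 0]. Elementwise product with the kernel and sum: 10·1 + 0·1.

10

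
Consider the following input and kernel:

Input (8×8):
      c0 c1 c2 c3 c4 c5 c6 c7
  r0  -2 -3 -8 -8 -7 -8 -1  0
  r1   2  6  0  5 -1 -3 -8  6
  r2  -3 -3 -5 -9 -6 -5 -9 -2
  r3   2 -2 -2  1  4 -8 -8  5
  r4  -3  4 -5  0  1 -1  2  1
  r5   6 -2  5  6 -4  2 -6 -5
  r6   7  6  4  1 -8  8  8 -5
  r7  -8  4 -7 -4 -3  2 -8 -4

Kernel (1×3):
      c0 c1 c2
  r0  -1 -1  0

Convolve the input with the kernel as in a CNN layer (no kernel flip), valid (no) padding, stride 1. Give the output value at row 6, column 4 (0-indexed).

The receptive field on the input at this output position is [-8 8 8]. Elementwise product with the kernel and sum: -8·-1 + 8·-1.

0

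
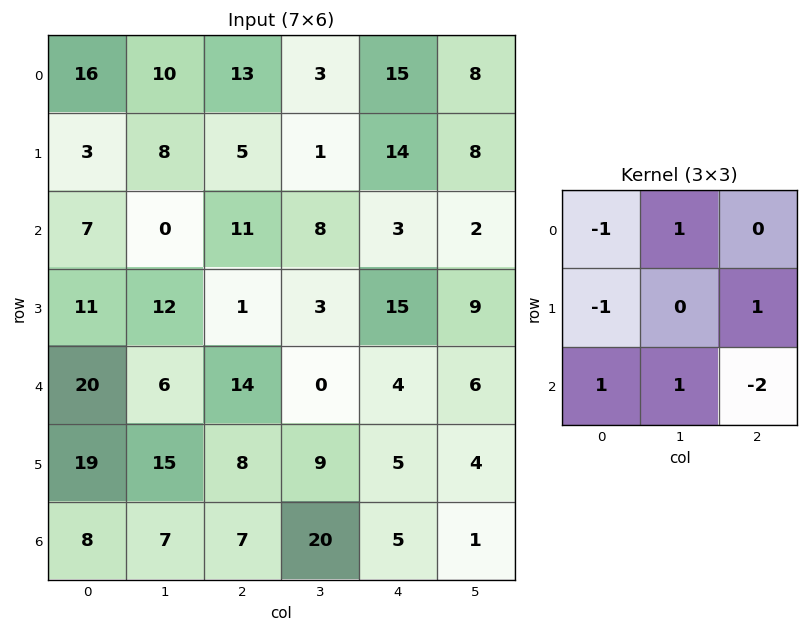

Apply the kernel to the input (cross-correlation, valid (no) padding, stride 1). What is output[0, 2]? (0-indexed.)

The receptive field on the input at this output position is [13 3 15 / 5 1 14 / 11 8 3]. Elementwise product with the kernel and sum: 13·-1 + 3·1 + 5·-1 + 14·1 + 11·1 + 8·1 + 3·-2.

12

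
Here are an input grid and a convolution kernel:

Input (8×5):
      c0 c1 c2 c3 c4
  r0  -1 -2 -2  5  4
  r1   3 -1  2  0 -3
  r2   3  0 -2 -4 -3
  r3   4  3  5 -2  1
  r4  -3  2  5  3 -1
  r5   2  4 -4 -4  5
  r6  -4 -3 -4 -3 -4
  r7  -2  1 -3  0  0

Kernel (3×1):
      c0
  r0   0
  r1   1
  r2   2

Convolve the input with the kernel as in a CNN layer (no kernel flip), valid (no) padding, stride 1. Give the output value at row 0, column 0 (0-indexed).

The receptive field on the input at this output position is [-1 / 3 / 3]. Elementwise product with the kernel and sum: 3·1 + 3·2.

9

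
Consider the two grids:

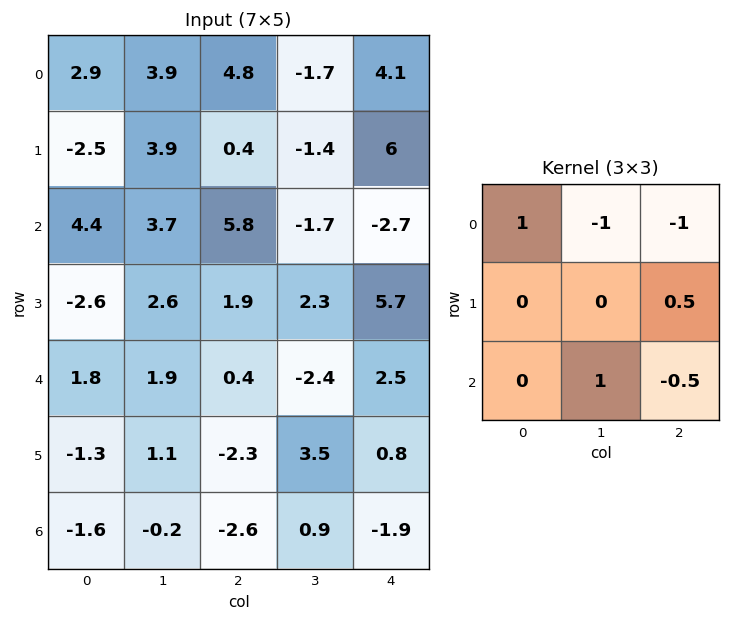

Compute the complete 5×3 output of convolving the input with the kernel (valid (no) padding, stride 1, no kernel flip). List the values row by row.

Output[0,0]: The receptive field on the input at this output position is [2.9 3.9 4.8 / -2.5 3.9 0.4 / 4.4 3.7 5.8]. Elementwise product with the kernel and sum: 2.9·1 + 3.9·-1 + 4.8·-1 + 0.4·0.5 + 3.7·1 + 5.8·-0.5.
Output[0,1]: The receptive field on the input at this output position is [3.9 4.8 -1.7 / 3.9 0.4 -1.4 / 3.7 5.8 -1.7]. Elementwise product with the kernel and sum: 3.9·1 + 4.8·-1 + -1.7·-1 + -1.4·0.5 + 5.8·1 + -1.7·-0.5.

-4.8 6.75 5.05
-2.25 4.8 -6.1
-2.45 2.35 9.4
-4.65 -6.85 -1.75
-0.55 2.6 2.55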